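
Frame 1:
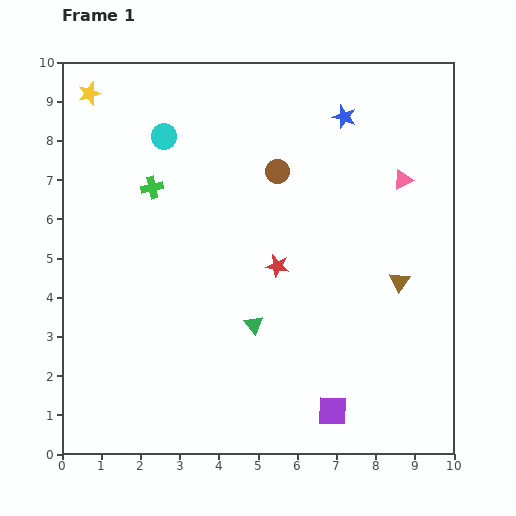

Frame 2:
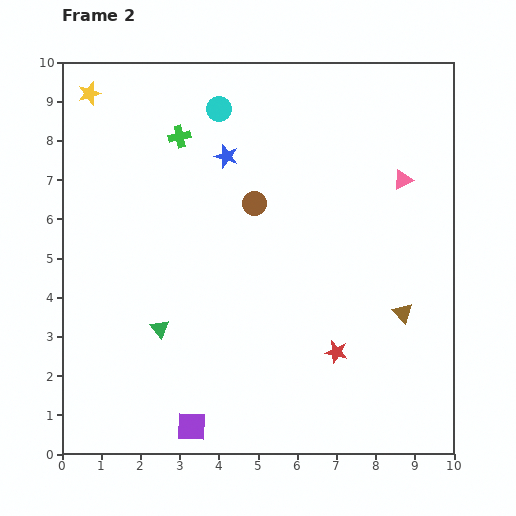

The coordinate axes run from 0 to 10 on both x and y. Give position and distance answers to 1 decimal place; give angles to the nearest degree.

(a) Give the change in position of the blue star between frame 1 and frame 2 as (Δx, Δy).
(-3.0, -1.0)

The blue star was at (7.2, 8.6) in frame 1 and (4.2, 7.6) in frame 2.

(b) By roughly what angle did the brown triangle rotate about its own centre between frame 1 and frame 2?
17° counter-clockwise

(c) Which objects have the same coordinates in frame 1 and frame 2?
the pink triangle, the yellow star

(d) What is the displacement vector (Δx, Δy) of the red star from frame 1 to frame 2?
(1.5, -2.2)

The red star was at (5.5, 4.8) in frame 1 and (7.0, 2.6) in frame 2.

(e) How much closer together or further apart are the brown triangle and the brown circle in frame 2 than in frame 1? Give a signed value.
+0.5

Distance in frame 1: 4.2. Distance in frame 2: 4.7.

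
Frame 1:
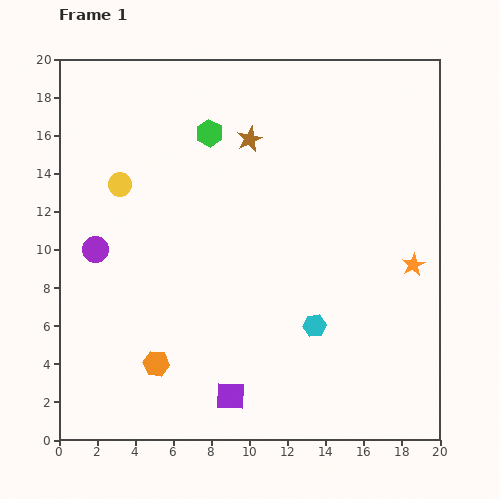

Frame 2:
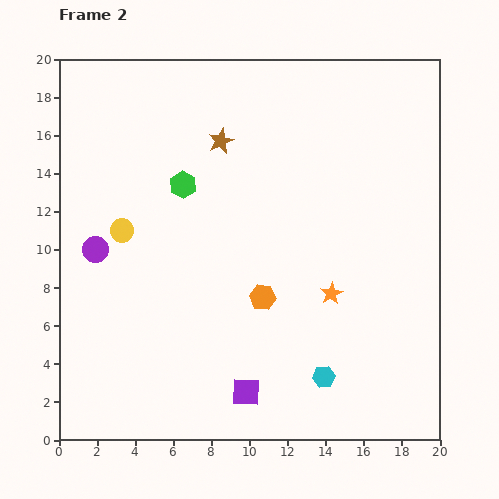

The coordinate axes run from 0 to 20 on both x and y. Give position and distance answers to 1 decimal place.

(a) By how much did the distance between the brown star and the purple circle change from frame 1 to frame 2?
-1.3

Distance in frame 1: 10.0. Distance in frame 2: 8.7.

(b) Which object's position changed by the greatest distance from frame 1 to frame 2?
the orange hexagon

(moved 6.6; next 4.6)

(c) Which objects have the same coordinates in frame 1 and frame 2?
the purple circle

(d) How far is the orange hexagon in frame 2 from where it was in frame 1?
6.6

The orange hexagon moved from (5.1, 4.0) to (10.7, 7.5), a distance of √(5.6² + 3.5²) ≈ 6.6.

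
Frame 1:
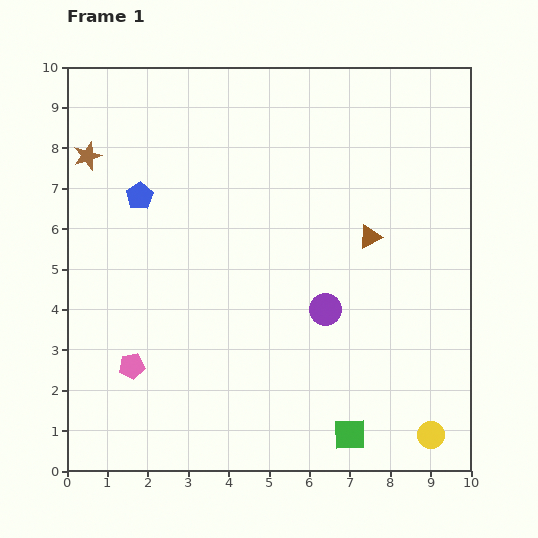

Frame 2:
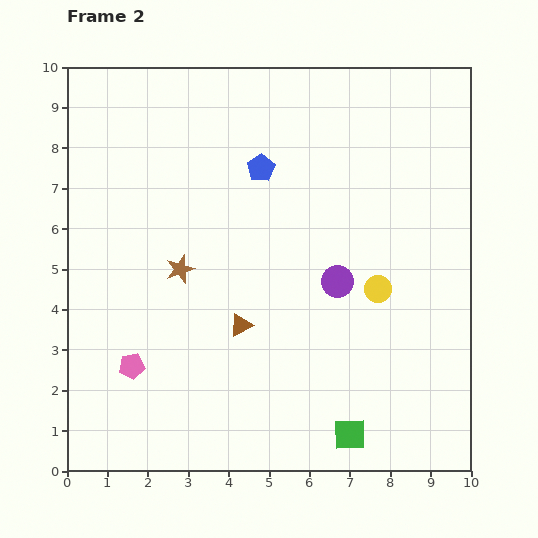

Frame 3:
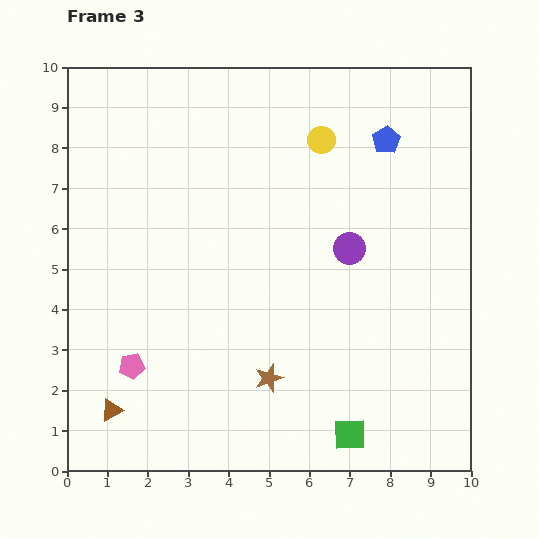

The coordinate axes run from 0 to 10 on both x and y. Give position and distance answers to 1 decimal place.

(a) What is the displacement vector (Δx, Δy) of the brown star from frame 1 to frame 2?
(2.3, -2.8)

The brown star was at (0.5, 7.8) in frame 1 and (2.8, 5.0) in frame 2.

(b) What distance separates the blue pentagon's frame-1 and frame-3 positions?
6.3

The blue pentagon moved from (1.8, 6.8) to (7.9, 8.2), a distance of √(6.1² + 1.4²) ≈ 6.3.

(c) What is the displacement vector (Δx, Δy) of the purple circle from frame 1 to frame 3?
(0.6, 1.5)

The purple circle was at (6.4, 4.0) in frame 1 and (7.0, 5.5) in frame 3.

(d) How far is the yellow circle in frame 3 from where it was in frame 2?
4.0

The yellow circle moved from (7.7, 4.5) to (6.3, 8.2), a distance of √(1.4² + 3.7²) ≈ 4.0.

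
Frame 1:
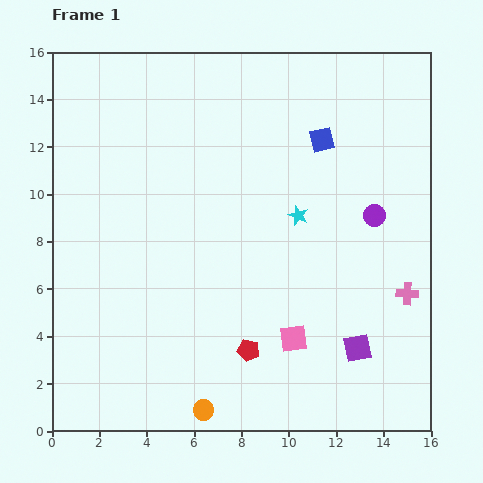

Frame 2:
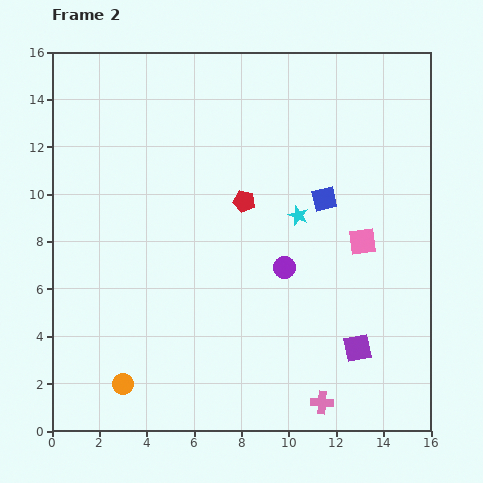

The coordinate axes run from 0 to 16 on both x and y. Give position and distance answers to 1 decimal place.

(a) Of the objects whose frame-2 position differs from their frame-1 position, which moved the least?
the blue square

(moved 2.5)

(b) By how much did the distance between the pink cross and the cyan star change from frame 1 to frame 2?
+2.3

Distance in frame 1: 5.7. Distance in frame 2: 8.0.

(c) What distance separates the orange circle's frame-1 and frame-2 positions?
3.6

The orange circle moved from (6.4, 0.9) to (3.0, 2.0), a distance of √(3.4² + 1.1²) ≈ 3.6.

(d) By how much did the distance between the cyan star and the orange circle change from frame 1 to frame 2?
+1.2

Distance in frame 1: 9.1. Distance in frame 2: 10.3.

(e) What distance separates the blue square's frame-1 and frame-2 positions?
2.5

The blue square moved from (11.4, 12.3) to (11.5, 9.8), a distance of √(0.1² + 2.5²) ≈ 2.5.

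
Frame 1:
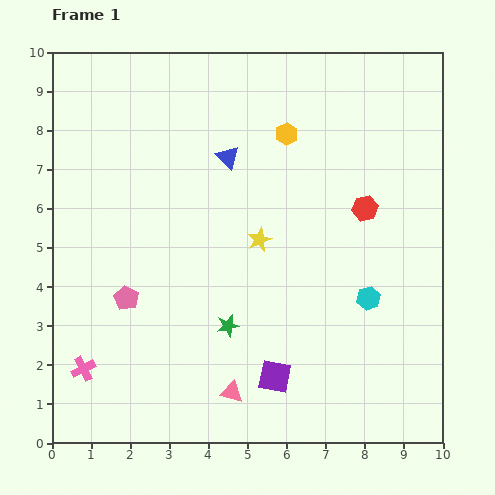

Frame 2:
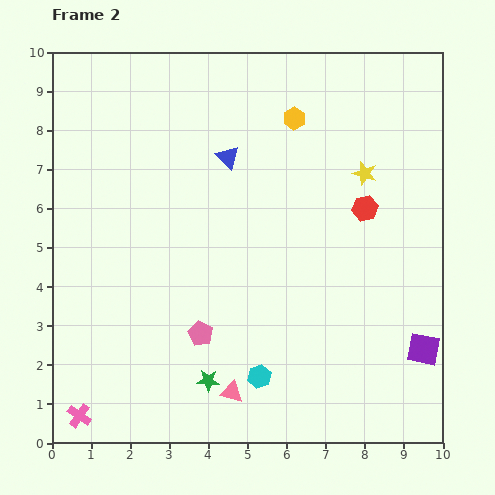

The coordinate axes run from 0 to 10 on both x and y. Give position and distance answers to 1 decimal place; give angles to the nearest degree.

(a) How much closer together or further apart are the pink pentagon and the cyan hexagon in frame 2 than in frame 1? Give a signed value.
-4.3

Distance in frame 1: 6.2. Distance in frame 2: 1.9.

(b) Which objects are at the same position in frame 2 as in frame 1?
the pink triangle, the red hexagon, the blue triangle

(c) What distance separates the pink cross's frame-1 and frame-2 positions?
1.2

The pink cross moved from (0.8, 1.9) to (0.7, 0.7), a distance of √(0.1² + 1.2²) ≈ 1.2.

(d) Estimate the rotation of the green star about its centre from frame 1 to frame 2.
15° clockwise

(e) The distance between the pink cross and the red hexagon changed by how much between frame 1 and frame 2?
+0.7

Distance in frame 1: 8.3. Distance in frame 2: 9.0.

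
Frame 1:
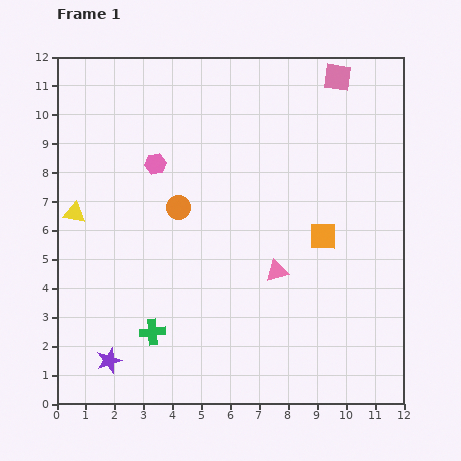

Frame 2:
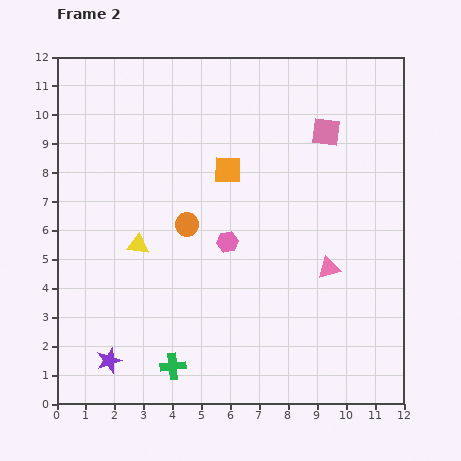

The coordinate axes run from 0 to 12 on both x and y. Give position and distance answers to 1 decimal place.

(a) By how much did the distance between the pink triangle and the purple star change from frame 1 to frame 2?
+1.6

Distance in frame 1: 6.6. Distance in frame 2: 8.2.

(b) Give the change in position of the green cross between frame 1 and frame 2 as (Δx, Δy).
(0.7, -1.2)

The green cross was at (3.3, 2.5) in frame 1 and (4.0, 1.3) in frame 2.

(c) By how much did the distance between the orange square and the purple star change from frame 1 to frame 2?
-0.8

Distance in frame 1: 8.6. Distance in frame 2: 7.8.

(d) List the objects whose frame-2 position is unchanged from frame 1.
the purple star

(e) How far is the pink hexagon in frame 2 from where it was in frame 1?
3.7

The pink hexagon moved from (3.4, 8.3) to (5.9, 5.6), a distance of √(2.5² + 2.7²) ≈ 3.7.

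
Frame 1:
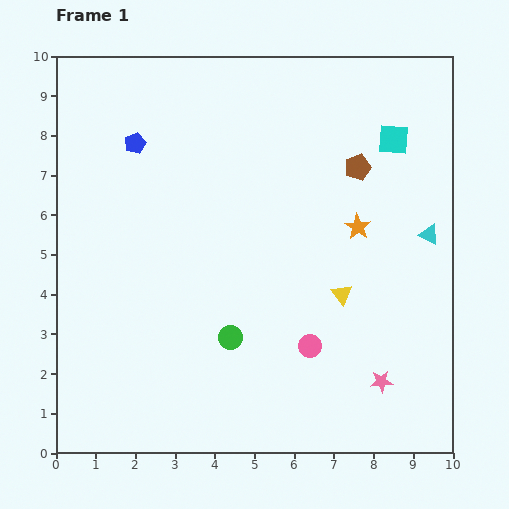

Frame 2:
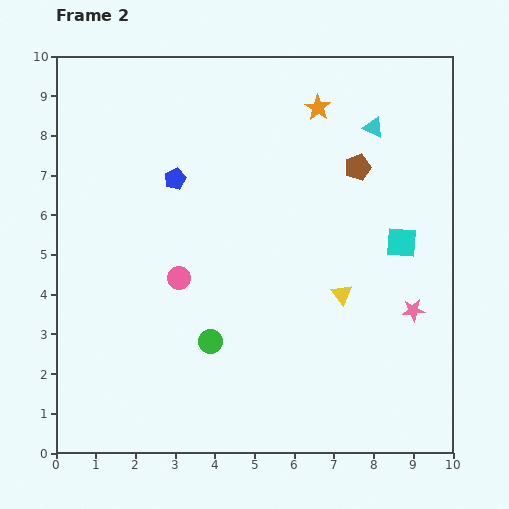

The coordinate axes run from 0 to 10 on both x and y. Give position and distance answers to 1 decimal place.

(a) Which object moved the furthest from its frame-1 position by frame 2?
the pink circle

(moved 3.7; next 3.2)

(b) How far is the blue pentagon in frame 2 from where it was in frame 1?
1.3

The blue pentagon moved from (2.0, 7.8) to (3.0, 6.9), a distance of √(1.0² + 0.9²) ≈ 1.3.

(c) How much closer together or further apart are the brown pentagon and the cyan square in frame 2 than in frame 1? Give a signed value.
+1.1

Distance in frame 1: 1.1. Distance in frame 2: 2.2.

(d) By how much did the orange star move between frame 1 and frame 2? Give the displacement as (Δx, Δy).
(-1.0, 3.0)

The orange star was at (7.6, 5.7) in frame 1 and (6.6, 8.7) in frame 2.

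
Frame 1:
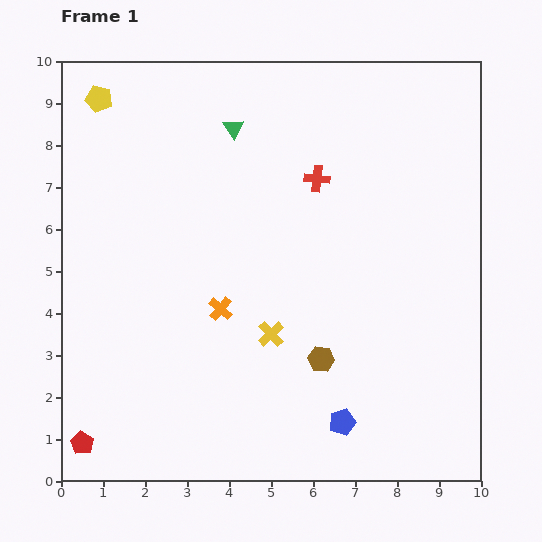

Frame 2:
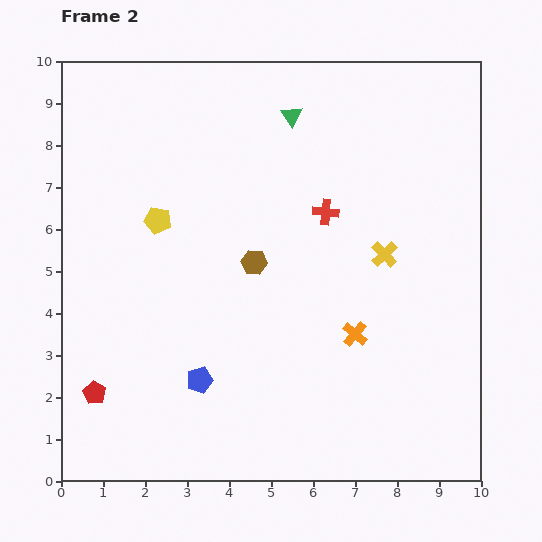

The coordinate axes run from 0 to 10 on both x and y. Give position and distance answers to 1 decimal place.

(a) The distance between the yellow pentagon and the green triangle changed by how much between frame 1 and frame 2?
+0.8

Distance in frame 1: 3.3. Distance in frame 2: 4.1.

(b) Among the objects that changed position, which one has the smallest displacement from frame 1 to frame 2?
the red cross

(moved 0.8)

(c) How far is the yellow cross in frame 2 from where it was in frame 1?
3.3

The yellow cross moved from (5.0, 3.5) to (7.7, 5.4), a distance of √(2.7² + 1.9²) ≈ 3.3.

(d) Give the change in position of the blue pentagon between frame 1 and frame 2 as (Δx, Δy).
(-3.4, 1.0)

The blue pentagon was at (6.7, 1.4) in frame 1 and (3.3, 2.4) in frame 2.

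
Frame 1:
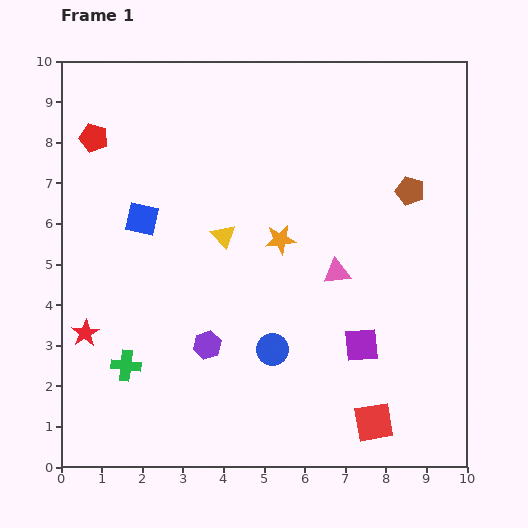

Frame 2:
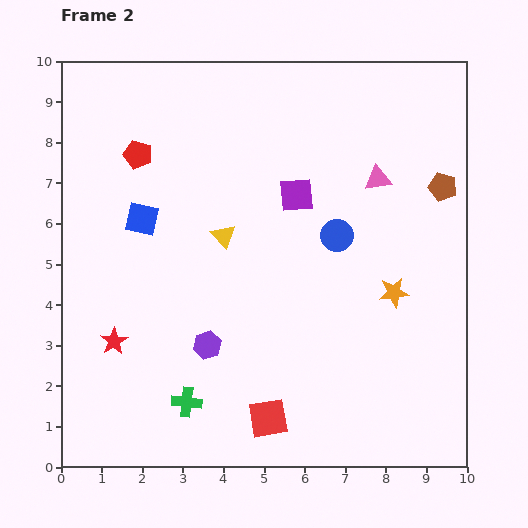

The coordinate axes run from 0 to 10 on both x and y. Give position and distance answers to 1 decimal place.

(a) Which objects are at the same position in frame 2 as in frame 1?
the blue square, the purple hexagon, the yellow triangle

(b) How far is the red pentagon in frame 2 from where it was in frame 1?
1.2

The red pentagon moved from (0.8, 8.1) to (1.9, 7.7), a distance of √(1.1² + 0.4²) ≈ 1.2.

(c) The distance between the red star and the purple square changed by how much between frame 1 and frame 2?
-1.0

Distance in frame 1: 6.8. Distance in frame 2: 5.8.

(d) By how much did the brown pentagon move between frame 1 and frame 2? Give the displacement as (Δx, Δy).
(0.8, 0.1)

The brown pentagon was at (8.6, 6.8) in frame 1 and (9.4, 6.9) in frame 2.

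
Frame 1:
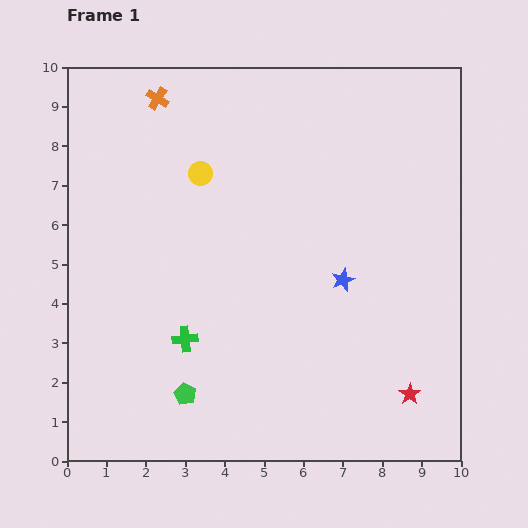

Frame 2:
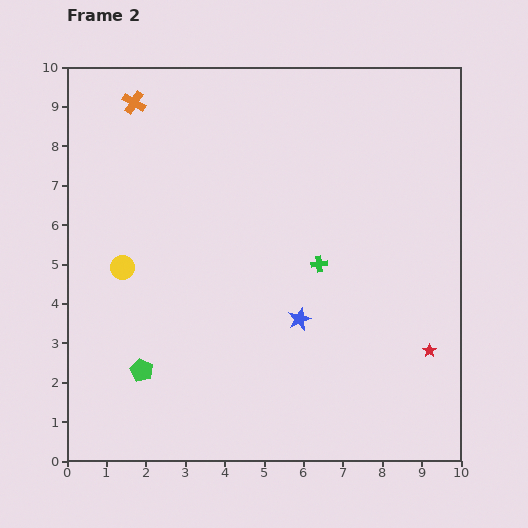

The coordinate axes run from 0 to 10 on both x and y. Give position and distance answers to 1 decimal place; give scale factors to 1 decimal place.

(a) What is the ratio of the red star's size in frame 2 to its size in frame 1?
0.6×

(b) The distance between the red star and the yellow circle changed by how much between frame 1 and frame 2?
+0.4

Distance in frame 1: 7.7. Distance in frame 2: 8.1.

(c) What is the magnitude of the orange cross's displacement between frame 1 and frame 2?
0.6

The orange cross moved from (2.3, 9.2) to (1.7, 9.1), a distance of √(0.6² + 0.1²) ≈ 0.6.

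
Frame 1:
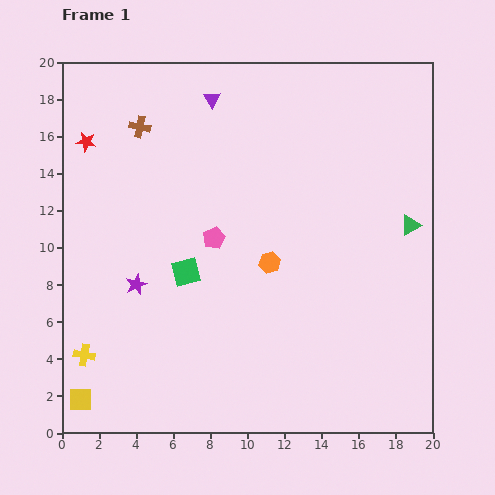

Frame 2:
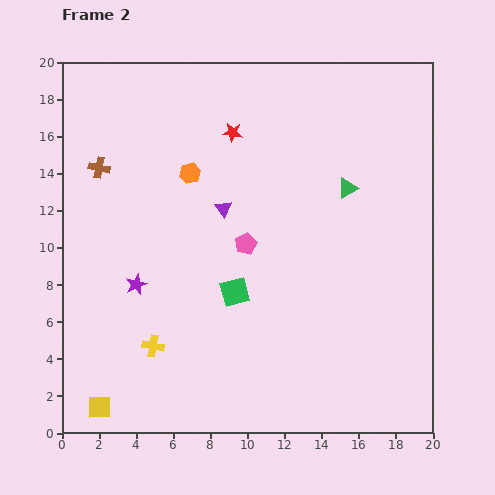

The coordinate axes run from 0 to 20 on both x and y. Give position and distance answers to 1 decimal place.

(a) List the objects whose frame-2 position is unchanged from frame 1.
the purple star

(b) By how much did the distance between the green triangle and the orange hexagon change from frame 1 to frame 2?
+0.6

Distance in frame 1: 7.9. Distance in frame 2: 8.5.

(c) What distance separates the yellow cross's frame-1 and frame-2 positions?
3.7

The yellow cross moved from (1.2, 4.2) to (4.9, 4.7), a distance of √(3.7² + 0.5²) ≈ 3.7.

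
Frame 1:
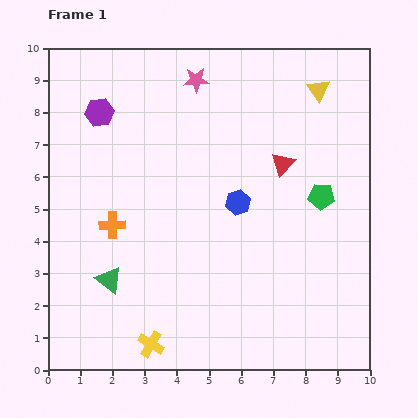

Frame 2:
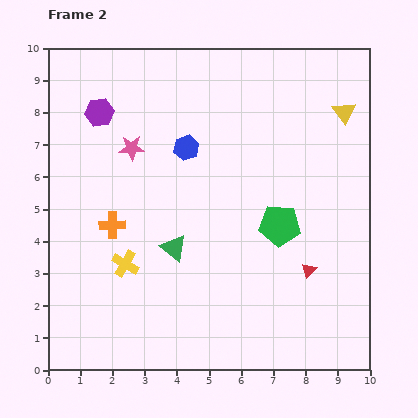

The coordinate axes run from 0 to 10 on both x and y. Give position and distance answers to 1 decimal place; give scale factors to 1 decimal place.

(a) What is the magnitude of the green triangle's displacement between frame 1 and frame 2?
2.2

The green triangle moved from (1.9, 2.8) to (3.9, 3.8), a distance of √(2.0² + 1.0²) ≈ 2.2.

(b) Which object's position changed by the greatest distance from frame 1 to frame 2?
the red triangle

(moved 3.4; next 2.9)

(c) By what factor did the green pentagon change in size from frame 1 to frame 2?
1.6×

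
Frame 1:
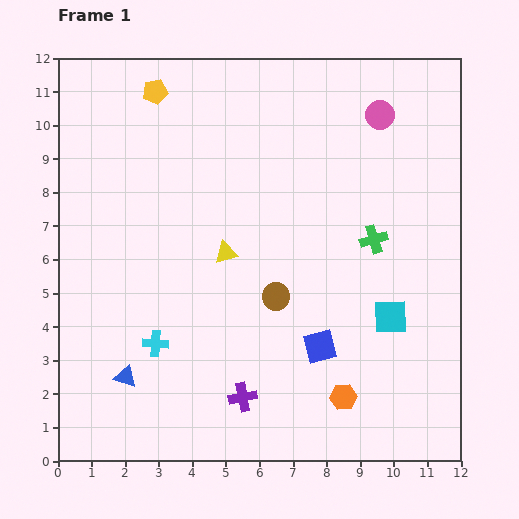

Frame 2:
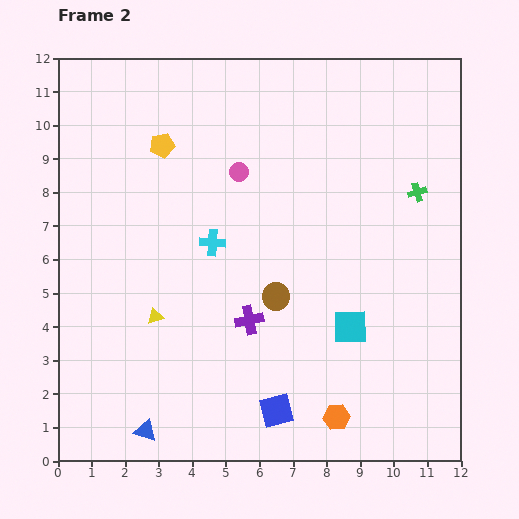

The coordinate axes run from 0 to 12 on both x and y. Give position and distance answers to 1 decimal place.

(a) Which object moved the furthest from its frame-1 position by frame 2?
the pink circle

(moved 4.5; next 3.4)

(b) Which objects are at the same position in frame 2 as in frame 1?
the brown circle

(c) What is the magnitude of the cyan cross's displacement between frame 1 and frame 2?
3.4

The cyan cross moved from (2.9, 3.5) to (4.6, 6.5), a distance of √(1.7² + 3.0²) ≈ 3.4.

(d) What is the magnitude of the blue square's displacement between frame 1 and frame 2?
2.3

The blue square moved from (7.8, 3.4) to (6.5, 1.5), a distance of √(1.3² + 1.9²) ≈ 2.3.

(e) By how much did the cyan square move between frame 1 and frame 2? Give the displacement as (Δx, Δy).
(-1.2, -0.3)

The cyan square was at (9.9, 4.3) in frame 1 and (8.7, 4.0) in frame 2.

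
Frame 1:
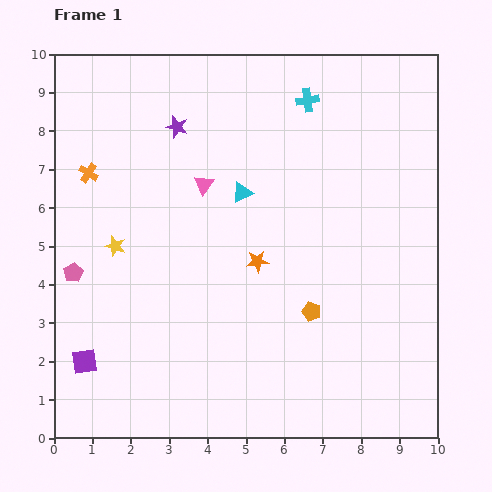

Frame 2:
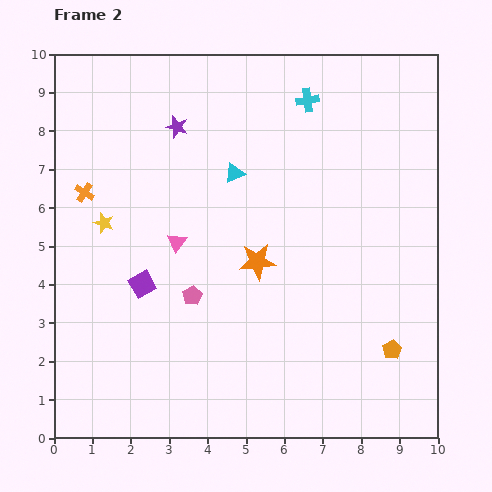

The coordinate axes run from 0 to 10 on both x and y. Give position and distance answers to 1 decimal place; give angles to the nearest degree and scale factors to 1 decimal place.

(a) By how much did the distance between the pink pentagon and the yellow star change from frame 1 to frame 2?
+1.7

Distance in frame 1: 1.3. Distance in frame 2: 3.0.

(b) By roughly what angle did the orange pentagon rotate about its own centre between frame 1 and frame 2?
24° clockwise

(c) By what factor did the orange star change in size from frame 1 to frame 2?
1.7×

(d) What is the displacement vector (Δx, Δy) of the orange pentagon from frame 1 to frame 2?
(2.1, -1.0)

The orange pentagon was at (6.7, 3.3) in frame 1 and (8.8, 2.3) in frame 2.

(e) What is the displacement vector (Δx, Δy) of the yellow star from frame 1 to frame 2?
(-0.3, 0.6)

The yellow star was at (1.6, 5.0) in frame 1 and (1.3, 5.6) in frame 2.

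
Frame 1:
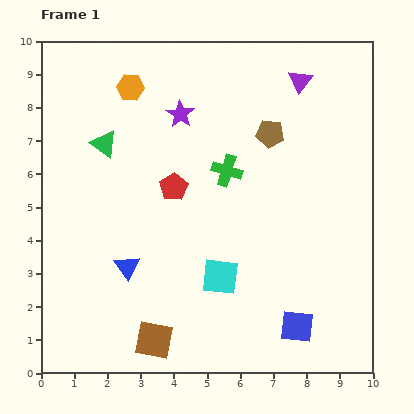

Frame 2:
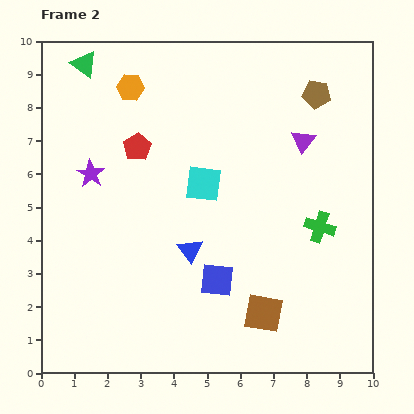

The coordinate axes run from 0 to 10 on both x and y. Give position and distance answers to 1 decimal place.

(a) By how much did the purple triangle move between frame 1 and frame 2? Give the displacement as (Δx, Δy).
(0.1, -1.8)

The purple triangle was at (7.8, 8.8) in frame 1 and (7.9, 7.0) in frame 2.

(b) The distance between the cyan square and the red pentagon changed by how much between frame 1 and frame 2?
-0.7

Distance in frame 1: 3.0. Distance in frame 2: 2.3.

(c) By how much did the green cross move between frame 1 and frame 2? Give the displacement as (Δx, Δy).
(2.8, -1.7)

The green cross was at (5.6, 6.1) in frame 1 and (8.4, 4.4) in frame 2.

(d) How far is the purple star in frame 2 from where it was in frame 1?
3.2

The purple star moved from (4.2, 7.8) to (1.5, 6.0), a distance of √(2.7² + 1.8²) ≈ 3.2.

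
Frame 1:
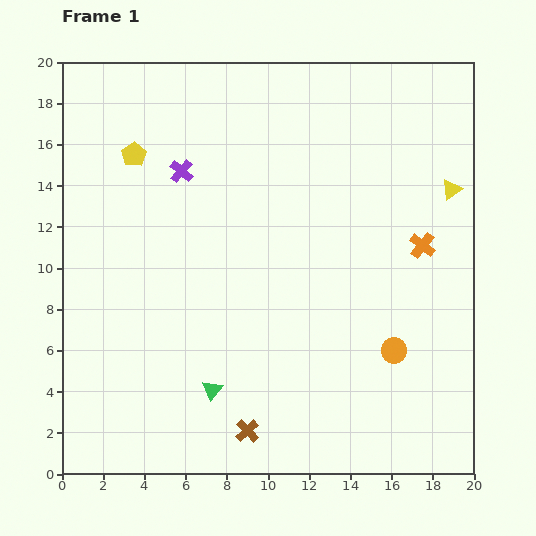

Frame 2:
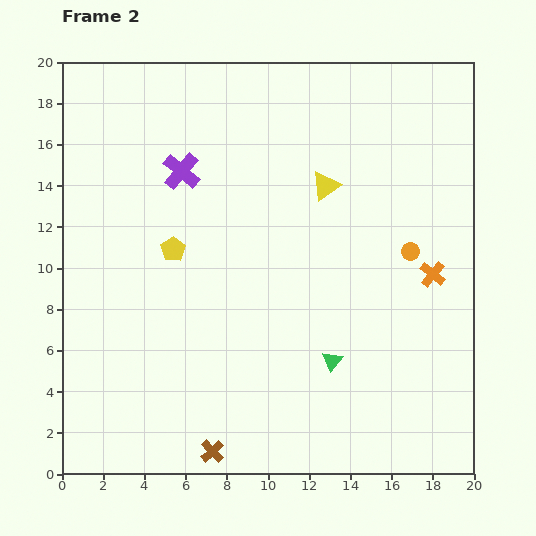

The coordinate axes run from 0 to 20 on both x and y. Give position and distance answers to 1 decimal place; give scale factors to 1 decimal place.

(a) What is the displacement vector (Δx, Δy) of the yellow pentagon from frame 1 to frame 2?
(1.9, -4.6)

The yellow pentagon was at (3.5, 15.5) in frame 1 and (5.4, 10.9) in frame 2.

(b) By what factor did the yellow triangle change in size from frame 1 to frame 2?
1.4×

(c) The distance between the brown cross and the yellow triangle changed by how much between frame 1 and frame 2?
-1.3

Distance in frame 1: 15.3. Distance in frame 2: 14.0.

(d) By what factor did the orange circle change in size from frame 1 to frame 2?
0.7×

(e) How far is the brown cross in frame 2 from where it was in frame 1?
2.0

The brown cross moved from (9.0, 2.1) to (7.3, 1.1), a distance of √(1.7² + 1.0²) ≈ 2.0.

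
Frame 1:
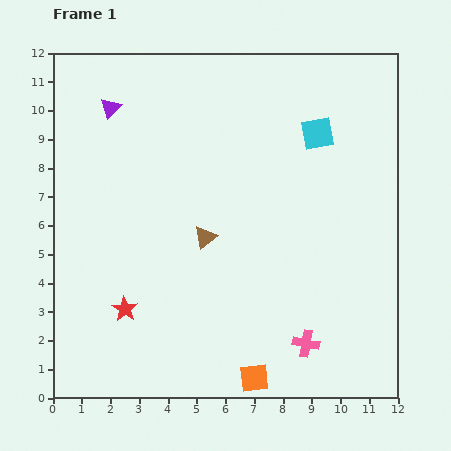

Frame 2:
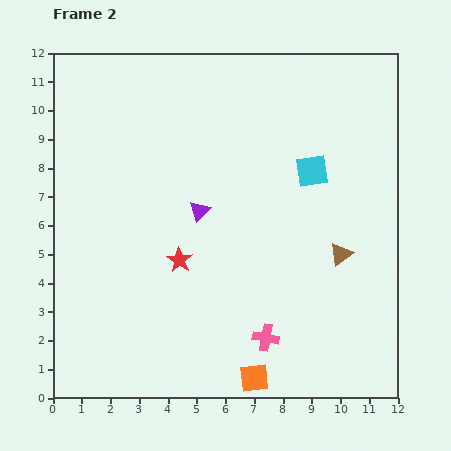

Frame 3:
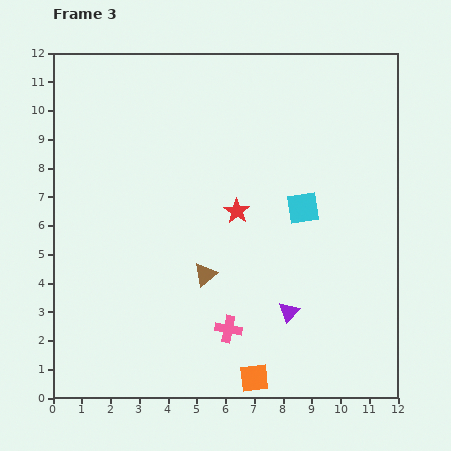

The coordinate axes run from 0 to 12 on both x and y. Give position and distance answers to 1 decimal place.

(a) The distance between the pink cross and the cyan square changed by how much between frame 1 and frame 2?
-1.3

Distance in frame 1: 7.3. Distance in frame 2: 6.0.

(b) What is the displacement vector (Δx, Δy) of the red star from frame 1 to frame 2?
(1.9, 1.7)

The red star was at (2.5, 3.1) in frame 1 and (4.4, 4.8) in frame 2.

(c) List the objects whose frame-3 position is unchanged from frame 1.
the orange square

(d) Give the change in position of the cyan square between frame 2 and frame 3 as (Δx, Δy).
(-0.3, -1.3)

The cyan square was at (9.0, 7.9) in frame 2 and (8.7, 6.6) in frame 3.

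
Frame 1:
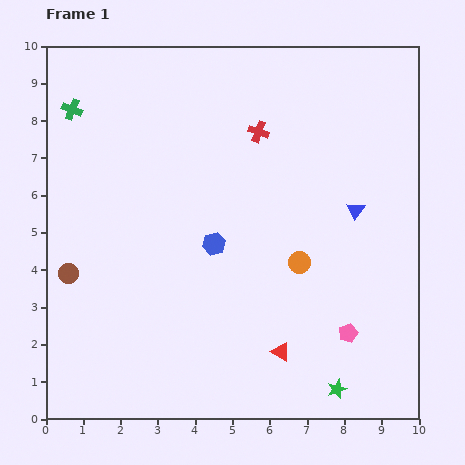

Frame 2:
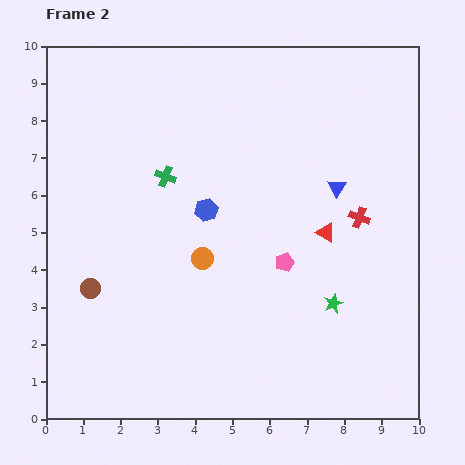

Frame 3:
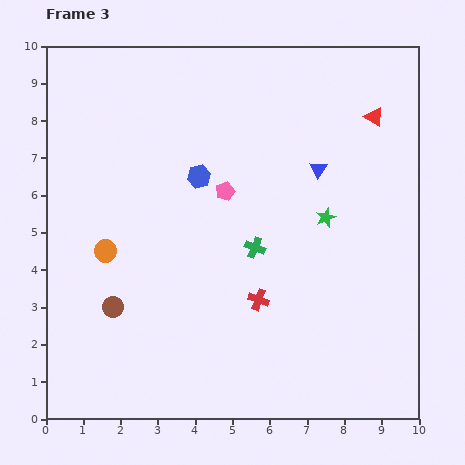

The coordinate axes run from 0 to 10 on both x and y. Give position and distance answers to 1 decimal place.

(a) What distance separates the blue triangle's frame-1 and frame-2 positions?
0.8

The blue triangle moved from (8.3, 5.6) to (7.8, 6.2), a distance of √(0.5² + 0.6²) ≈ 0.8.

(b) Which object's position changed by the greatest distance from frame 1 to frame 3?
the red triangle

(moved 6.8; next 6.1)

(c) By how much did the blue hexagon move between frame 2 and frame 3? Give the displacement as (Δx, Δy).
(-0.2, 0.9)

The blue hexagon was at (4.3, 5.6) in frame 2 and (4.1, 6.5) in frame 3.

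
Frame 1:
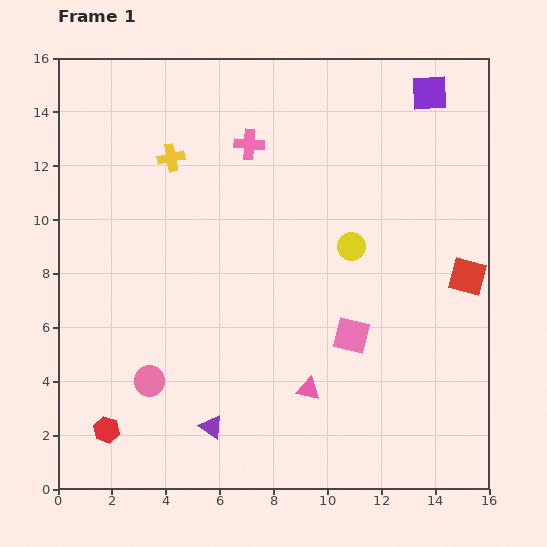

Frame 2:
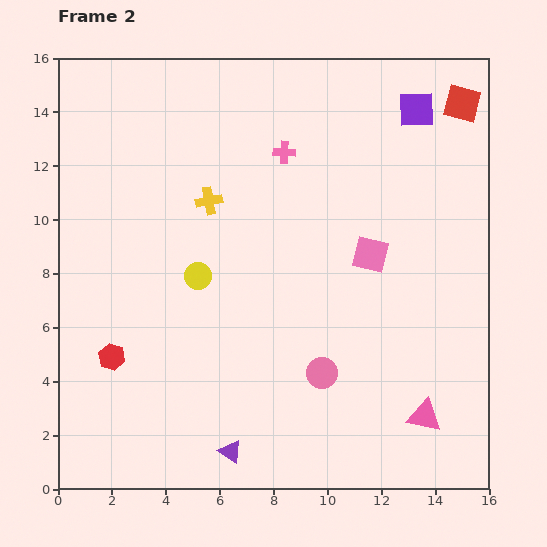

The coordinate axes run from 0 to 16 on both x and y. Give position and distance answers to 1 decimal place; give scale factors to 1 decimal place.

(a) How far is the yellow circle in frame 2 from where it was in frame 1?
5.8

The yellow circle moved from (10.9, 9.0) to (5.2, 7.9), a distance of √(5.7² + 1.1²) ≈ 5.8.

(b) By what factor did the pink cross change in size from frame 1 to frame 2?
0.7×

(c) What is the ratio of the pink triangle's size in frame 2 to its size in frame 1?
1.5×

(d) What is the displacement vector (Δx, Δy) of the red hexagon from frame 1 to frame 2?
(0.2, 2.7)

The red hexagon was at (1.8, 2.2) in frame 1 and (2.0, 4.9) in frame 2.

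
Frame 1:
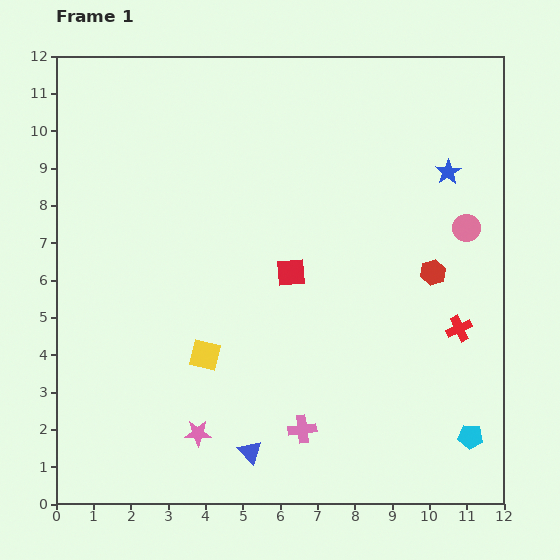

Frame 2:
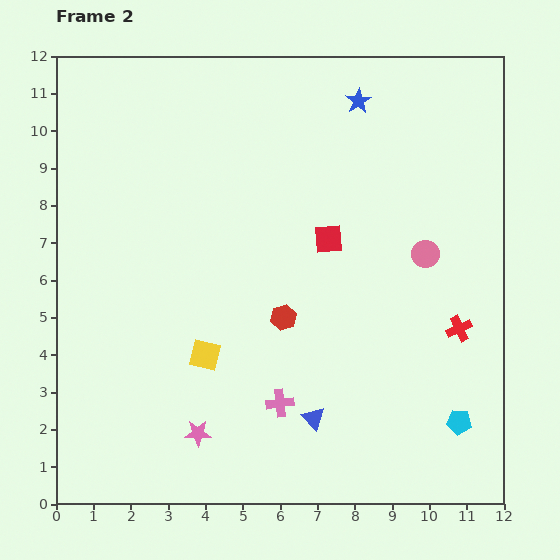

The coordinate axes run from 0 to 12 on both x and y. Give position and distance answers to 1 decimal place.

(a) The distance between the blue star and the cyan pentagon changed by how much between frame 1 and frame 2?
+1.9

Distance in frame 1: 7.1. Distance in frame 2: 9.0.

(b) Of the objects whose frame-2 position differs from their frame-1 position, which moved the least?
the cyan pentagon

(moved 0.5)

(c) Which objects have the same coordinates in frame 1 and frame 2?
the yellow square, the red cross, the pink star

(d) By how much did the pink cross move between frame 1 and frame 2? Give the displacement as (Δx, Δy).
(-0.6, 0.7)

The pink cross was at (6.6, 2.0) in frame 1 and (6.0, 2.7) in frame 2.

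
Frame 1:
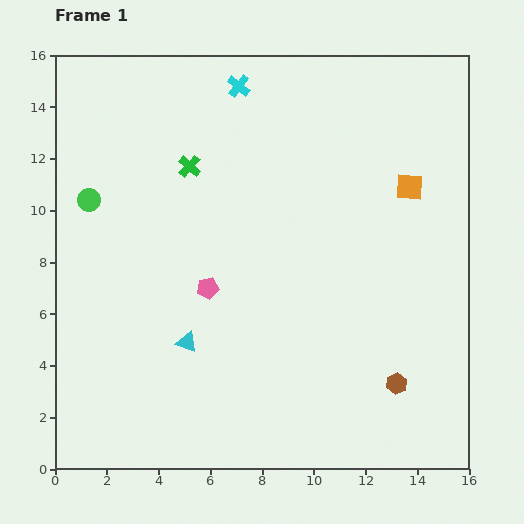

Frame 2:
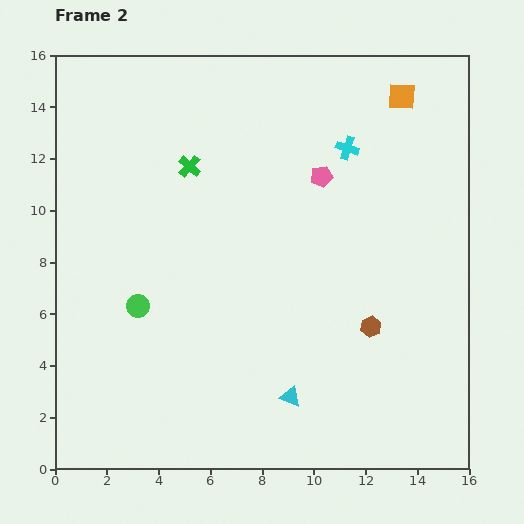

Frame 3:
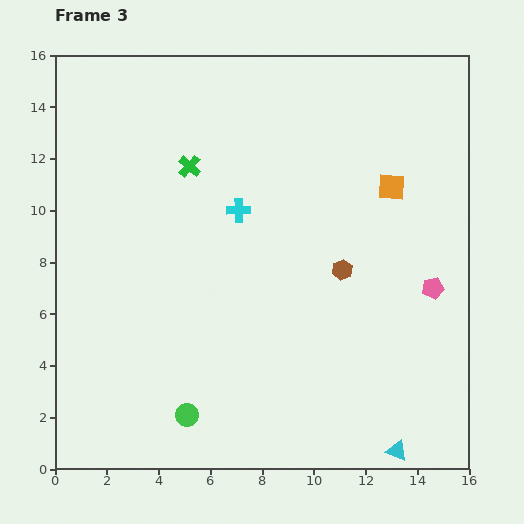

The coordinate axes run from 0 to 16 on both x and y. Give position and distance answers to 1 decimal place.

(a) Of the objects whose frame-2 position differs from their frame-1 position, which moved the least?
the brown hexagon

(moved 2.4)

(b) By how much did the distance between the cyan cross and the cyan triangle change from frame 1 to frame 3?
+1.0

Distance in frame 1: 10.1. Distance in frame 3: 11.1.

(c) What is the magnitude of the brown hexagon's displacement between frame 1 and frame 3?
4.9

The brown hexagon moved from (13.2, 3.3) to (11.1, 7.7), a distance of √(2.1² + 4.4²) ≈ 4.9.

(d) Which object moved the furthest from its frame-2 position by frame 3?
the pink pentagon

(moved 6.1; next 4.8)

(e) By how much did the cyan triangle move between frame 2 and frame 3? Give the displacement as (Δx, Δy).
(4.1, -2.1)

The cyan triangle was at (9.1, 2.8) in frame 2 and (13.2, 0.7) in frame 3.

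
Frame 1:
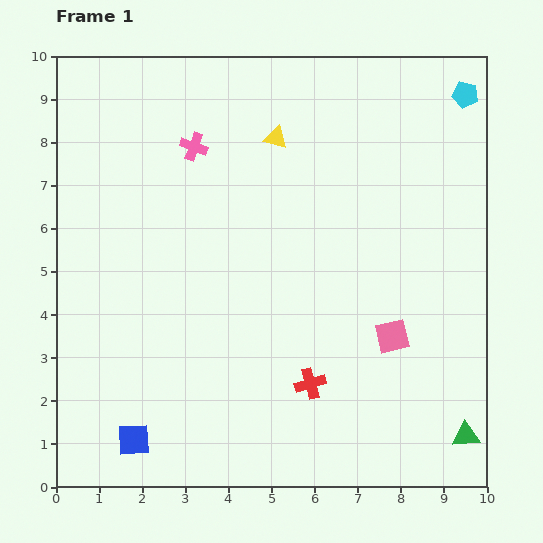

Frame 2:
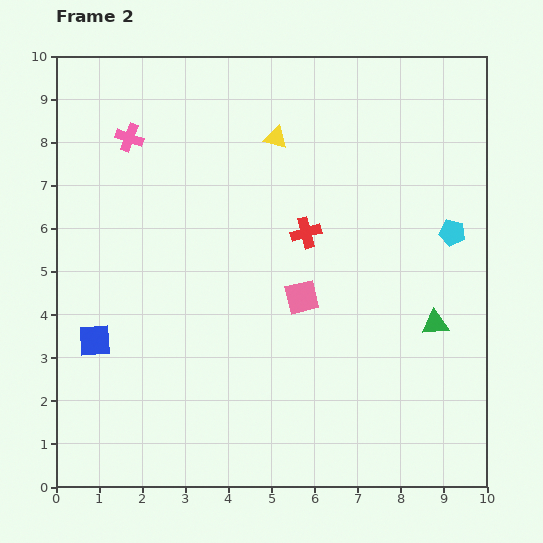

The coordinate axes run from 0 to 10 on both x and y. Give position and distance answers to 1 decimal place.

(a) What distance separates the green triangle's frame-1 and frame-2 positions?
2.7

The green triangle moved from (9.5, 1.2) to (8.8, 3.8), a distance of √(0.7² + 2.6²) ≈ 2.7.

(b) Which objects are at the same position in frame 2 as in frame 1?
the yellow triangle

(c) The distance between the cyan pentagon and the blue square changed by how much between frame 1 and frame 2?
-2.4

Distance in frame 1: 11.1. Distance in frame 2: 8.7.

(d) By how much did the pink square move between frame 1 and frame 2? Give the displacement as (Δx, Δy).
(-2.1, 0.9)

The pink square was at (7.8, 3.5) in frame 1 and (5.7, 4.4) in frame 2.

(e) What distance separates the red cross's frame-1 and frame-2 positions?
3.5

The red cross moved from (5.9, 2.4) to (5.8, 5.9), a distance of √(0.1² + 3.5²) ≈ 3.5.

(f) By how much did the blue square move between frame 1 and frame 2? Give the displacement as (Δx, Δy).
(-0.9, 2.3)

The blue square was at (1.8, 1.1) in frame 1 and (0.9, 3.4) in frame 2.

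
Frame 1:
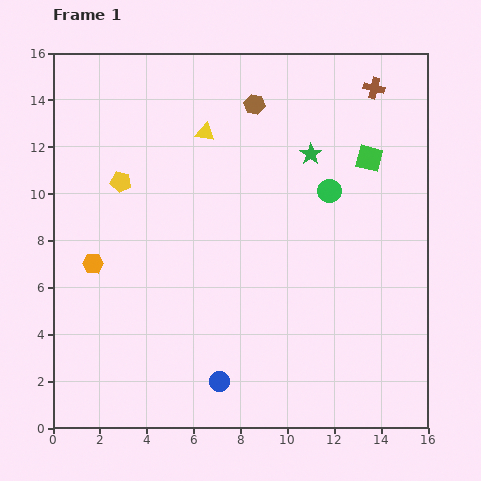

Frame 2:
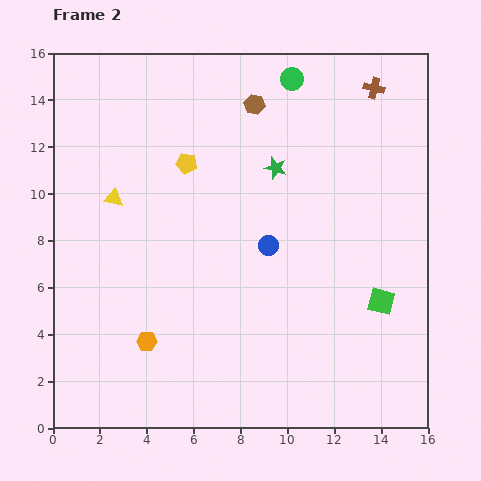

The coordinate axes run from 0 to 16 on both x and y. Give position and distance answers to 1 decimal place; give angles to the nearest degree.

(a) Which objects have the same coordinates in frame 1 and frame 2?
the brown hexagon, the brown cross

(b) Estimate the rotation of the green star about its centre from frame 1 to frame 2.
22° counter-clockwise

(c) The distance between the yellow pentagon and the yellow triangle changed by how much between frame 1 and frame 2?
-0.8

Distance in frame 1: 4.2. Distance in frame 2: 3.4.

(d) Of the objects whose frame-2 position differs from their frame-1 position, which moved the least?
the green star

(moved 1.6)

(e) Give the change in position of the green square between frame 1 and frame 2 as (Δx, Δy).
(0.5, -6.1)

The green square was at (13.5, 11.5) in frame 1 and (14.0, 5.4) in frame 2.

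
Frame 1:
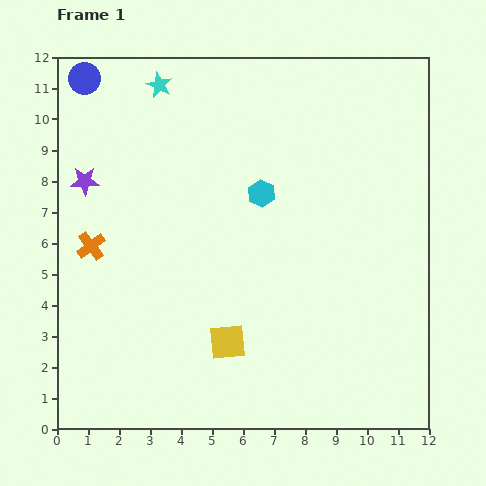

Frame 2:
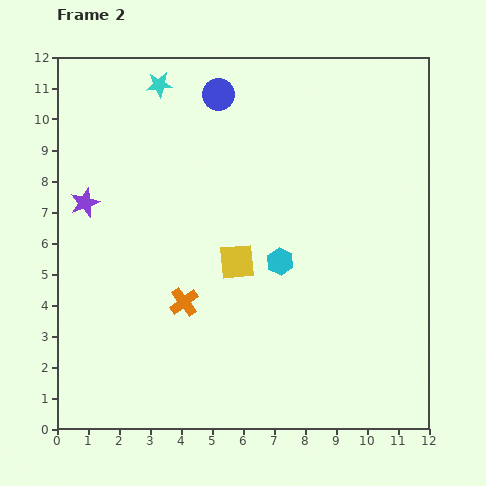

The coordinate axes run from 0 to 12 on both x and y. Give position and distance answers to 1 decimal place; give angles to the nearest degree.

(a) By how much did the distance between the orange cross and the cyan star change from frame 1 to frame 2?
+1.4

Distance in frame 1: 5.6. Distance in frame 2: 7.0.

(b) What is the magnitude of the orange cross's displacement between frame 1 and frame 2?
3.5

The orange cross moved from (1.1, 5.9) to (4.1, 4.1), a distance of √(3.0² + 1.8²) ≈ 3.5.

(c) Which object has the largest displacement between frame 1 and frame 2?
the blue circle

(moved 4.3; next 3.5)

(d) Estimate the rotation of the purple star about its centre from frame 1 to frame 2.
20° counter-clockwise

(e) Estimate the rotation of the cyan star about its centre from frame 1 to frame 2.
30° counter-clockwise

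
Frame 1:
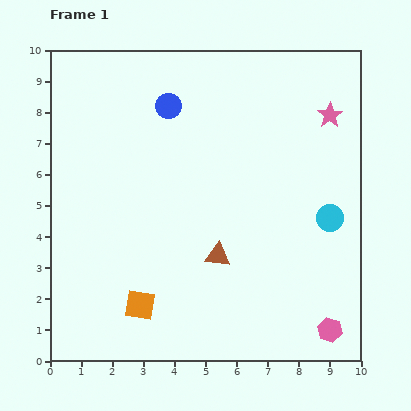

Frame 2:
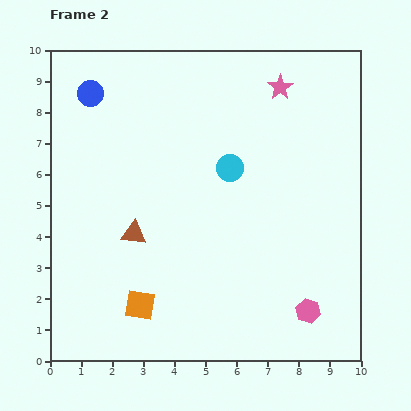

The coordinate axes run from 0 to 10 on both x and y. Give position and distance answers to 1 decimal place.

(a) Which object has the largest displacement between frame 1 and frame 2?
the cyan circle

(moved 3.6; next 2.8)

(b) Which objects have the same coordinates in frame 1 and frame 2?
the orange square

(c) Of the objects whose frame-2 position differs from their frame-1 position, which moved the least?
the pink hexagon

(moved 0.9)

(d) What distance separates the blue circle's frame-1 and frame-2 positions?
2.5

The blue circle moved from (3.8, 8.2) to (1.3, 8.6), a distance of √(2.5² + 0.4²) ≈ 2.5.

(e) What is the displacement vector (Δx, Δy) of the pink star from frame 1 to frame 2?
(-1.6, 0.9)

The pink star was at (9.0, 7.9) in frame 1 and (7.4, 8.8) in frame 2.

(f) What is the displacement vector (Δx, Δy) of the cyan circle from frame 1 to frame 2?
(-3.2, 1.6)

The cyan circle was at (9.0, 4.6) in frame 1 and (5.8, 6.2) in frame 2.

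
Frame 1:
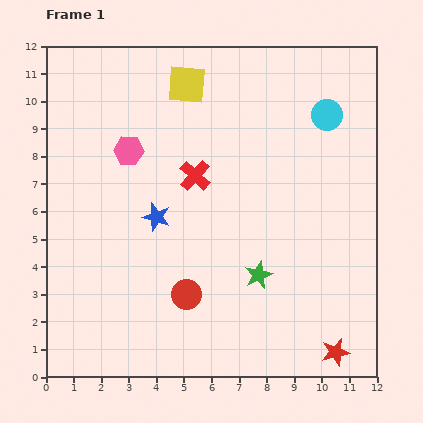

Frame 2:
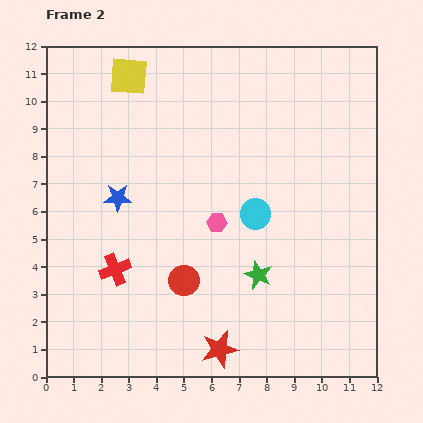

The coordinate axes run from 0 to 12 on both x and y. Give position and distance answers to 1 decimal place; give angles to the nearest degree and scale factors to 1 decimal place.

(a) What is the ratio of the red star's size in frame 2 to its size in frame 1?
1.3×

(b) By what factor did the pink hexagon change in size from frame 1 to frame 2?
0.7×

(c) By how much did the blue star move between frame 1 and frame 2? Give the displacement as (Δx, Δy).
(-1.4, 0.7)

The blue star was at (4.0, 5.8) in frame 1 and (2.6, 6.5) in frame 2.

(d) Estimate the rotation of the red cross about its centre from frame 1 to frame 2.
26° clockwise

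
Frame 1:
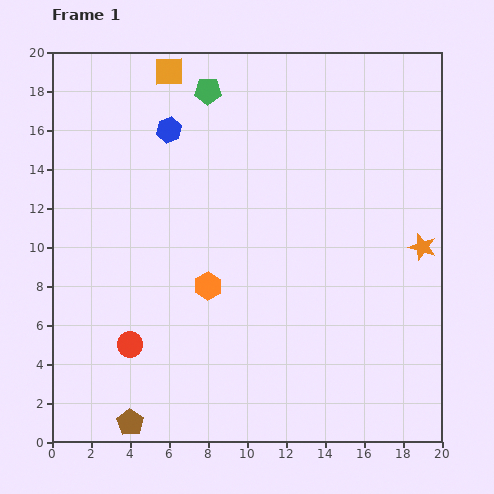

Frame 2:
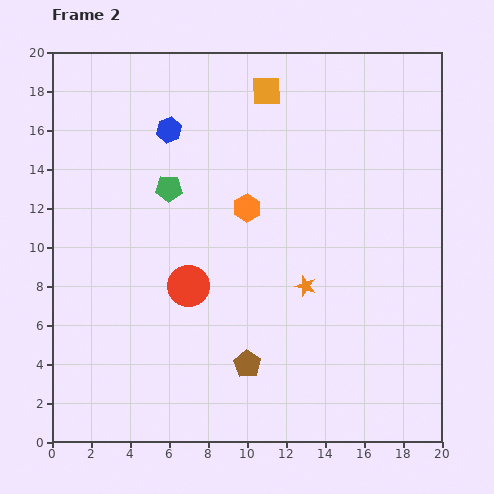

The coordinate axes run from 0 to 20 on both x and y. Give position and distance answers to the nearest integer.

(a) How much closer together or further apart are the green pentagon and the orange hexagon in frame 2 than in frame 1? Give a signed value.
-6

Distance in frame 1: 10. Distance in frame 2: 4.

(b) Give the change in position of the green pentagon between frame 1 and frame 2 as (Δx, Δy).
(-2, -5)

The green pentagon was at (8, 18) in frame 1 and (6, 13) in frame 2.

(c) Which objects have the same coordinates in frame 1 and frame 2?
the blue hexagon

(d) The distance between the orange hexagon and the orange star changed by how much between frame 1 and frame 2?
-6

Distance in frame 1: 11. Distance in frame 2: 5.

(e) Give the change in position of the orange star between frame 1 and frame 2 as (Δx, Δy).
(-6, -2)

The orange star was at (19, 10) in frame 1 and (13, 8) in frame 2.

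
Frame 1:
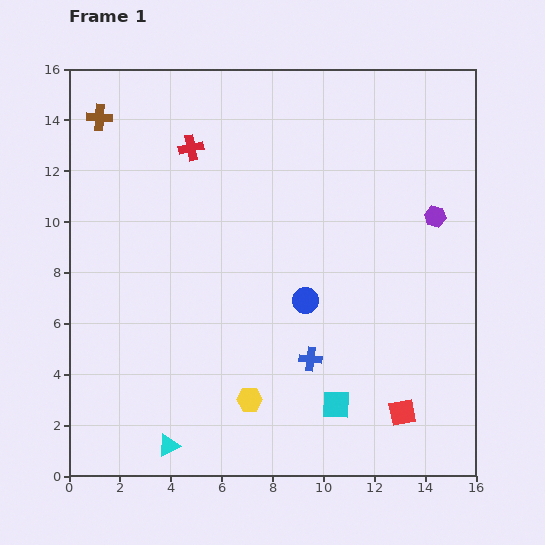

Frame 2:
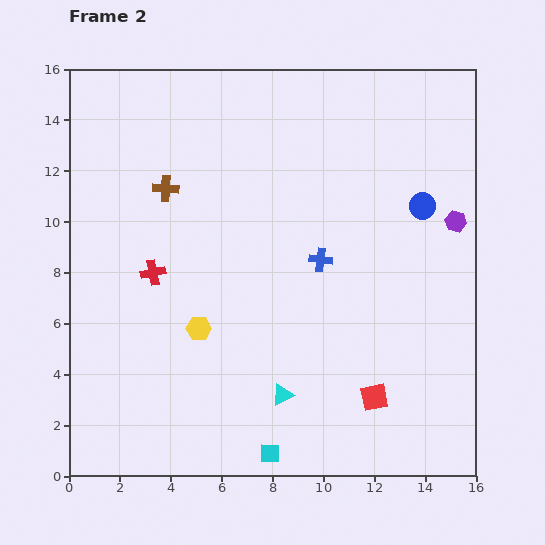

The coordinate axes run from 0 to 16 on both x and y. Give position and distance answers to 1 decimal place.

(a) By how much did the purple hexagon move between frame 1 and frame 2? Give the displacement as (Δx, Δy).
(0.8, -0.2)

The purple hexagon was at (14.4, 10.2) in frame 1 and (15.2, 10.0) in frame 2.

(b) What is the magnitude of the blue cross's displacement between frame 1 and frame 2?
3.9

The blue cross moved from (9.5, 4.6) to (9.9, 8.5), a distance of √(0.4² + 3.9²) ≈ 3.9.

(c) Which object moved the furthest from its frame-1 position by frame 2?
the blue circle

(moved 5.9; next 5.1)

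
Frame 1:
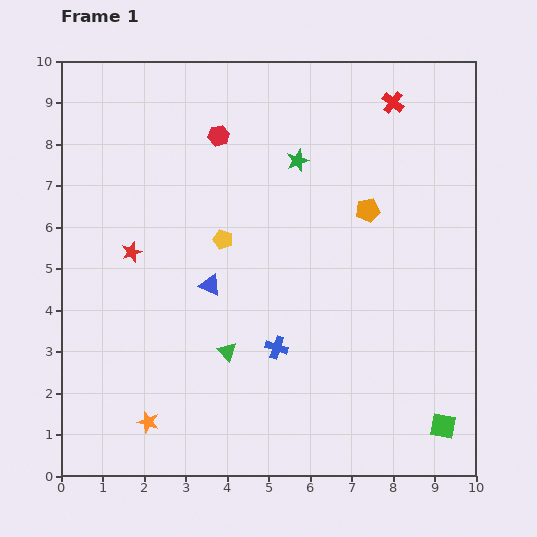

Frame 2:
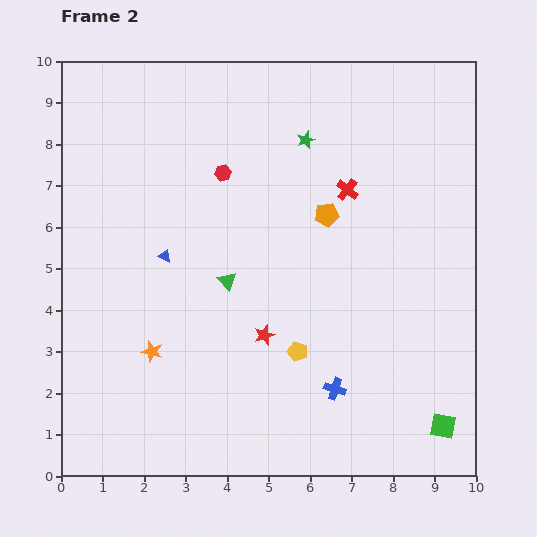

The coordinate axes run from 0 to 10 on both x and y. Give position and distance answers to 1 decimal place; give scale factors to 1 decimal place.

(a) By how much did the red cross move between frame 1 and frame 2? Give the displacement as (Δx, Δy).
(-1.1, -2.1)

The red cross was at (8.0, 9.0) in frame 1 and (6.9, 6.9) in frame 2.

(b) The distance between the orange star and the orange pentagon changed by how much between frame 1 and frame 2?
-2.1

Distance in frame 1: 7.4. Distance in frame 2: 5.3.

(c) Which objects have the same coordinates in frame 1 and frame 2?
the green square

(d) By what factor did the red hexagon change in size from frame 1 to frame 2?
0.8×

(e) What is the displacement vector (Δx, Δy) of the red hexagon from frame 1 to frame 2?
(0.1, -0.9)

The red hexagon was at (3.8, 8.2) in frame 1 and (3.9, 7.3) in frame 2.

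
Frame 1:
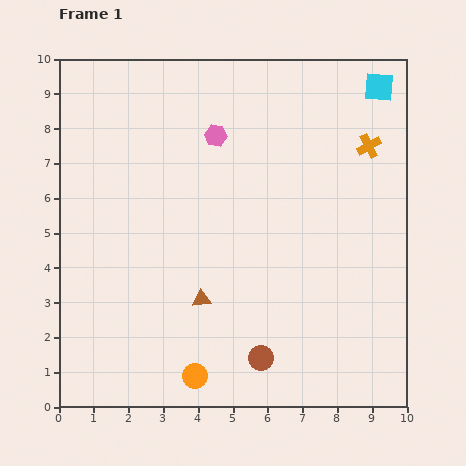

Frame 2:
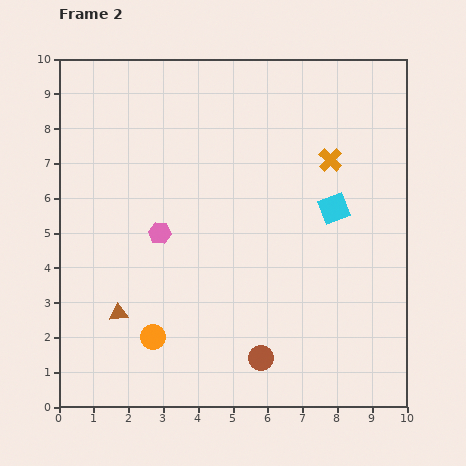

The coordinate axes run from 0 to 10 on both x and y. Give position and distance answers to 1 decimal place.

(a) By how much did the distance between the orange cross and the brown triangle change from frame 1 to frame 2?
+1.0

Distance in frame 1: 6.5. Distance in frame 2: 7.5.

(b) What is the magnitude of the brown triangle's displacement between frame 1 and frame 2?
2.4

The brown triangle moved from (4.1, 3.1) to (1.7, 2.7), a distance of √(2.4² + 0.4²) ≈ 2.4.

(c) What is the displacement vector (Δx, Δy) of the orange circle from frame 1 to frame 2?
(-1.2, 1.1)

The orange circle was at (3.9, 0.9) in frame 1 and (2.7, 2.0) in frame 2.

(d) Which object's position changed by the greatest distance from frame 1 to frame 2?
the cyan square

(moved 3.7; next 3.2)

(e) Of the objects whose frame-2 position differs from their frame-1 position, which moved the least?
the orange cross

(moved 1.2)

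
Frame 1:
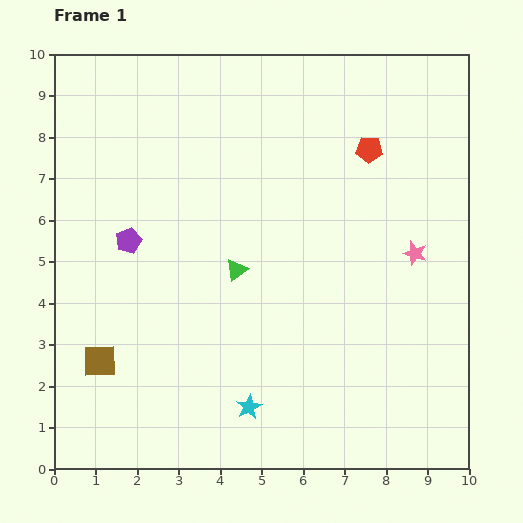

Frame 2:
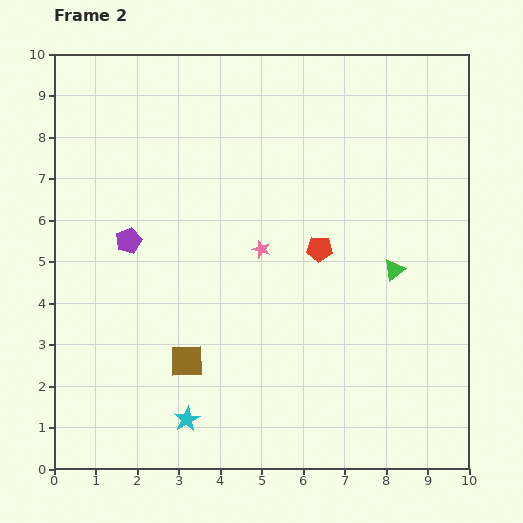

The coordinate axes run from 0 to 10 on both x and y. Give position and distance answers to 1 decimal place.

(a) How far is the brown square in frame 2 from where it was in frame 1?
2.1

The brown square moved from (1.1, 2.6) to (3.2, 2.6), a distance of √(2.1² + 0.0²) ≈ 2.1.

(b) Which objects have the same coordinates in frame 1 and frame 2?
the purple pentagon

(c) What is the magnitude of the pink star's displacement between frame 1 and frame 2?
3.7

The pink star moved from (8.7, 5.2) to (5.0, 5.3), a distance of √(3.7² + 0.1²) ≈ 3.7.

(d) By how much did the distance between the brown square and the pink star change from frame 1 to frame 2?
-4.8

Distance in frame 1: 8.0. Distance in frame 2: 3.2.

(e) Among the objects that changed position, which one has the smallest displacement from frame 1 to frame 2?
the cyan star

(moved 1.5)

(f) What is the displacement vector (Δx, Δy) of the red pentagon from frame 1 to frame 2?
(-1.2, -2.4)

The red pentagon was at (7.6, 7.7) in frame 1 and (6.4, 5.3) in frame 2.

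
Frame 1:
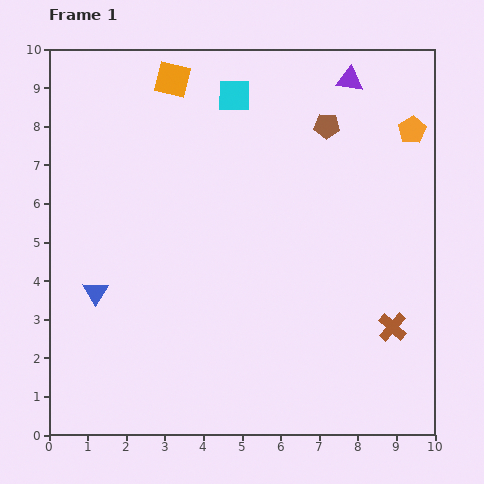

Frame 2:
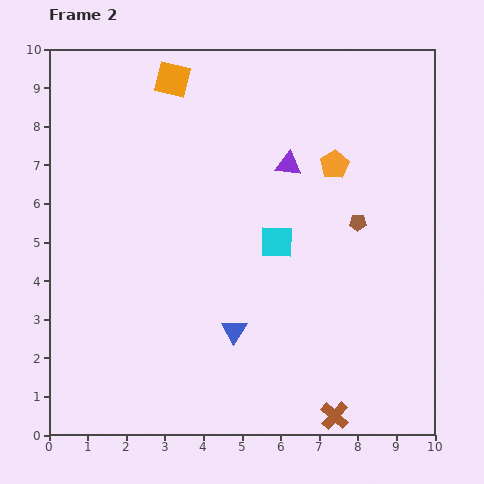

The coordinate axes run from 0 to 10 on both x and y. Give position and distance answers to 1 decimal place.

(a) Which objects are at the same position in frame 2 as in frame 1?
the orange square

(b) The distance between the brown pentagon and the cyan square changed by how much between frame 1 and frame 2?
-0.3

Distance in frame 1: 2.5. Distance in frame 2: 2.2.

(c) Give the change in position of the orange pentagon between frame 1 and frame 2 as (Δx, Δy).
(-2.0, -0.9)

The orange pentagon was at (9.4, 7.9) in frame 1 and (7.4, 7.0) in frame 2.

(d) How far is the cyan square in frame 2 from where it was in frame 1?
4.0

The cyan square moved from (4.8, 8.8) to (5.9, 5.0), a distance of √(1.1² + 3.8²) ≈ 4.0.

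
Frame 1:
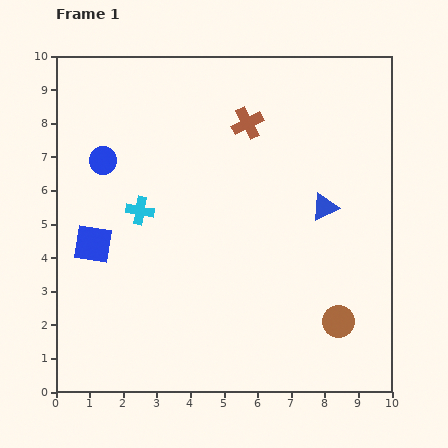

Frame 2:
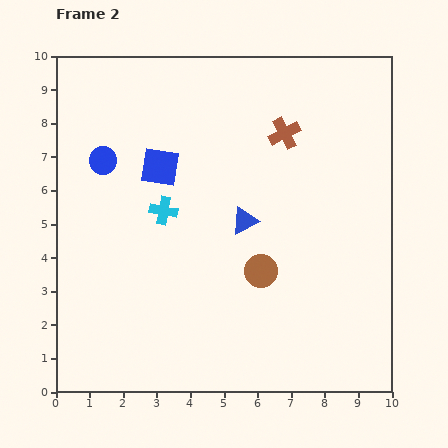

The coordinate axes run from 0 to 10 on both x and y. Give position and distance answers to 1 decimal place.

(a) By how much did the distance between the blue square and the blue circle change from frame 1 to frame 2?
-0.8

Distance in frame 1: 2.5. Distance in frame 2: 1.7.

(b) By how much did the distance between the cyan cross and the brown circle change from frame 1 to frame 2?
-3.4

Distance in frame 1: 6.8. Distance in frame 2: 3.4.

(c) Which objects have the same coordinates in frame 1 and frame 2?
the blue circle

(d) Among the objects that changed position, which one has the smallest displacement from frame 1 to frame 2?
the cyan cross

(moved 0.7)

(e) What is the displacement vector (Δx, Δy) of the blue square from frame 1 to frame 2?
(2.0, 2.3)

The blue square was at (1.1, 4.4) in frame 1 and (3.1, 6.7) in frame 2.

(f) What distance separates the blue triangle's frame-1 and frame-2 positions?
2.4

The blue triangle moved from (8.0, 5.5) to (5.6, 5.1), a distance of √(2.4² + 0.4²) ≈ 2.4.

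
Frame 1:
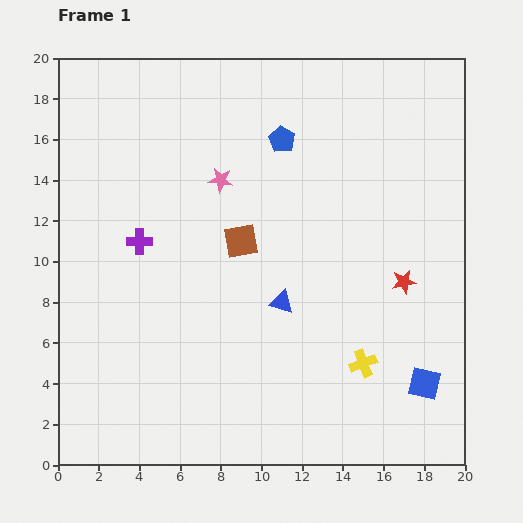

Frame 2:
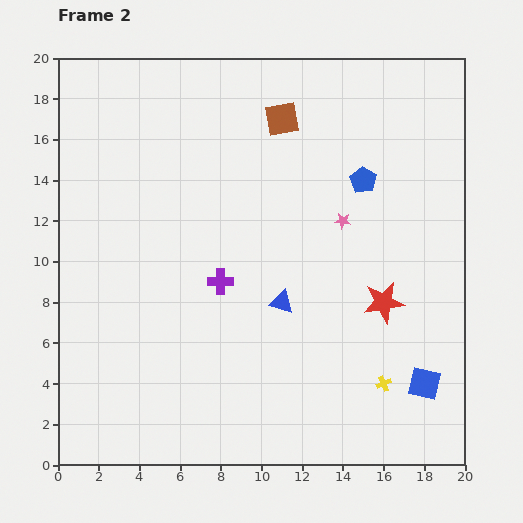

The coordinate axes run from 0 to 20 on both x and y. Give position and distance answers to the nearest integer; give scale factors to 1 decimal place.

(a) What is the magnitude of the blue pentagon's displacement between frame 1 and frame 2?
4

The blue pentagon moved from (11, 16) to (15, 14), a distance of √(4² + 2²) ≈ 4.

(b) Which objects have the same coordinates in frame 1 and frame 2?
the blue triangle, the blue square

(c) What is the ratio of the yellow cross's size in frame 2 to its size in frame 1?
0.6×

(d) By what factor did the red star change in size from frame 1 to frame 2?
1.7×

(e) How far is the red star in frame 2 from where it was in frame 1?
1

The red star moved from (17, 9) to (16, 8), a distance of √(1² + 1²) ≈ 1.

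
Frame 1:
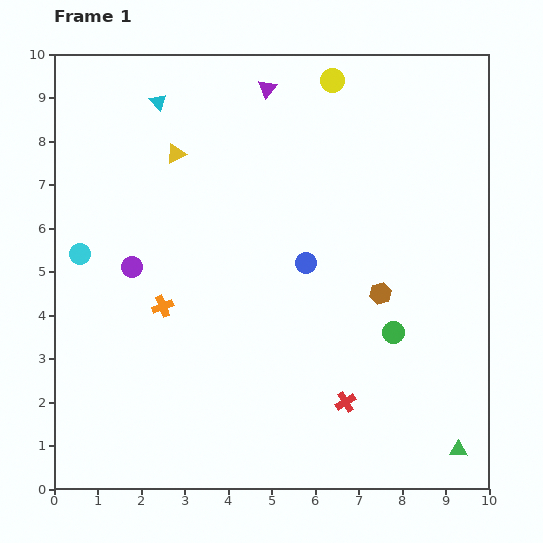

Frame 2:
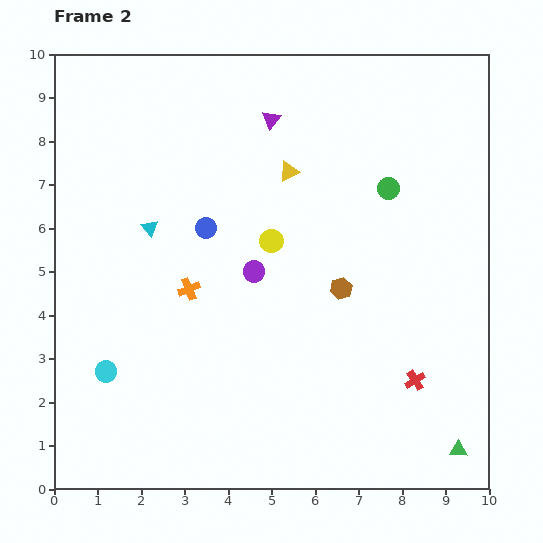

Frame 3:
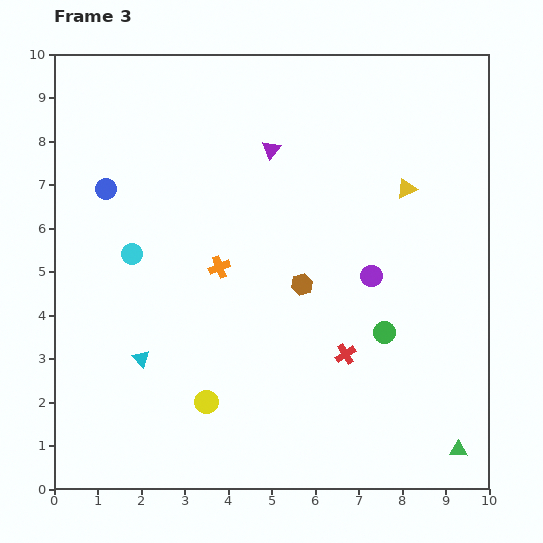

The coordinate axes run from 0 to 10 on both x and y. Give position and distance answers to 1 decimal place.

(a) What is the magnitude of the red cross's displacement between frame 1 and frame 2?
1.7

The red cross moved from (6.7, 2.0) to (8.3, 2.5), a distance of √(1.6² + 0.5²) ≈ 1.7.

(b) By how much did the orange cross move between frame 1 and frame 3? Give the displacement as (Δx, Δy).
(1.3, 0.9)

The orange cross was at (2.5, 4.2) in frame 1 and (3.8, 5.1) in frame 3.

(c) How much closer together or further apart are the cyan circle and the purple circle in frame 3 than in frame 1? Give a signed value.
+4.3

Distance in frame 1: 1.2. Distance in frame 3: 5.5.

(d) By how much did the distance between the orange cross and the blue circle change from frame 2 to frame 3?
+1.7

Distance in frame 2: 1.5. Distance in frame 3: 3.2.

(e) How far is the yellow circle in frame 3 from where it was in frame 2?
4.0

The yellow circle moved from (5.0, 5.7) to (3.5, 2.0), a distance of √(1.5² + 3.7²) ≈ 4.0.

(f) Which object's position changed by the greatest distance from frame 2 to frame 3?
the yellow circle

(moved 4.0; next 3.3)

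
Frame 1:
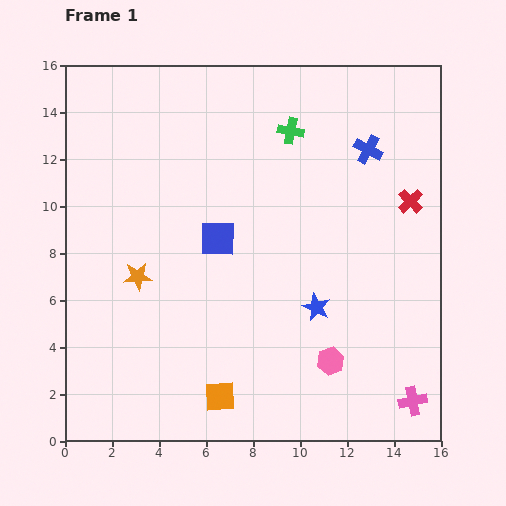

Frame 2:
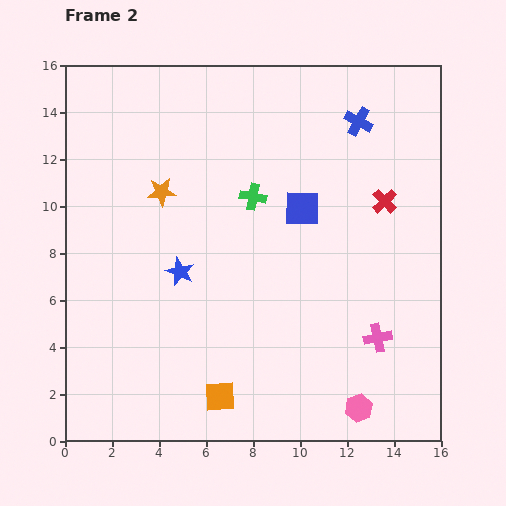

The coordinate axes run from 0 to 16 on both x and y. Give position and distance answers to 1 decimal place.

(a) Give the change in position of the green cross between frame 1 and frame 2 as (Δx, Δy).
(-1.6, -2.8)

The green cross was at (9.6, 13.2) in frame 1 and (8.0, 10.4) in frame 2.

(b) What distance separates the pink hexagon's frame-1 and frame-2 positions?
2.3

The pink hexagon moved from (11.3, 3.4) to (12.5, 1.4), a distance of √(1.2² + 2.0²) ≈ 2.3.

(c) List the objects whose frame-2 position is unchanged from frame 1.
the orange square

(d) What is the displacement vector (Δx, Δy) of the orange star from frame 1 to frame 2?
(1.0, 3.6)

The orange star was at (3.1, 7.0) in frame 1 and (4.1, 10.6) in frame 2.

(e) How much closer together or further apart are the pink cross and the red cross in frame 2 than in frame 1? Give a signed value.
-2.7

Distance in frame 1: 8.5. Distance in frame 2: 5.8.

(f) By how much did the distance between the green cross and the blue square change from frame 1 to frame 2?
-3.3

Distance in frame 1: 5.5. Distance in frame 2: 2.2.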